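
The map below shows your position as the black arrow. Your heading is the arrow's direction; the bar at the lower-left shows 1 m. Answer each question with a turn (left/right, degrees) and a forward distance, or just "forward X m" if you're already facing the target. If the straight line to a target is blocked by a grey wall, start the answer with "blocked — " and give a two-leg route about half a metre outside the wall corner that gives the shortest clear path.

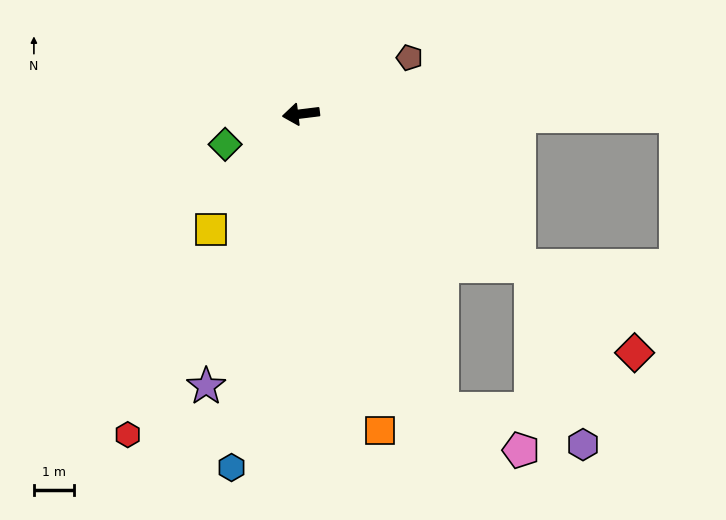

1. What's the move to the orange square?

turn left 97°, forward 8.2 m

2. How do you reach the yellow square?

turn left 45°, forward 3.7 m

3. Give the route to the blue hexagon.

turn left 72°, forward 9.1 m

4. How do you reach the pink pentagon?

blocked — turn left 108°, forward 8.2 m, then turn left 38°, forward 2.2 m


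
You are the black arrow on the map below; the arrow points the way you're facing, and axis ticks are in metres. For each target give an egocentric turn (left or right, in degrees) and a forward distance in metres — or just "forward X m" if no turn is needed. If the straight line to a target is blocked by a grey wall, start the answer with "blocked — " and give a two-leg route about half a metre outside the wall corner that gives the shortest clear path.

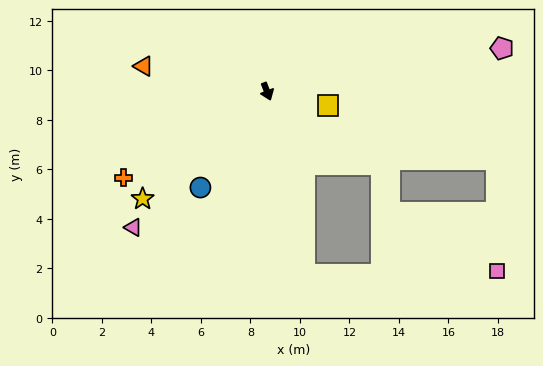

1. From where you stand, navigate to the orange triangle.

turn right 123°, forward 5.1 m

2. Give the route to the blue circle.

turn right 56°, forward 4.7 m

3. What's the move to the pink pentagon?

turn left 79°, forward 9.7 m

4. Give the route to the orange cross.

turn right 80°, forward 6.8 m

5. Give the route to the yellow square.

turn left 56°, forward 2.5 m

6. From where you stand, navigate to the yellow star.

turn right 70°, forward 6.6 m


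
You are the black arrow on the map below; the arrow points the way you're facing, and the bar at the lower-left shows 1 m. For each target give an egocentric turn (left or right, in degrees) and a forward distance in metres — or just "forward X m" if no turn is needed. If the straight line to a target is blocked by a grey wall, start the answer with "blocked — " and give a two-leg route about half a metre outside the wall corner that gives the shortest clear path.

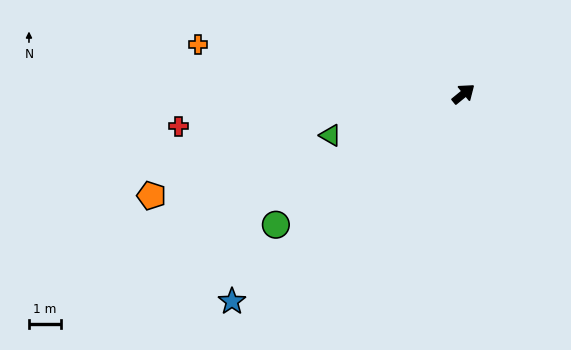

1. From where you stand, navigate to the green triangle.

turn left 158°, forward 4.3 m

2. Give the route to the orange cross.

turn left 130°, forward 8.4 m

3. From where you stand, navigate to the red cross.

turn left 147°, forward 8.9 m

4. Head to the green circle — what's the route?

turn left 176°, forward 7.1 m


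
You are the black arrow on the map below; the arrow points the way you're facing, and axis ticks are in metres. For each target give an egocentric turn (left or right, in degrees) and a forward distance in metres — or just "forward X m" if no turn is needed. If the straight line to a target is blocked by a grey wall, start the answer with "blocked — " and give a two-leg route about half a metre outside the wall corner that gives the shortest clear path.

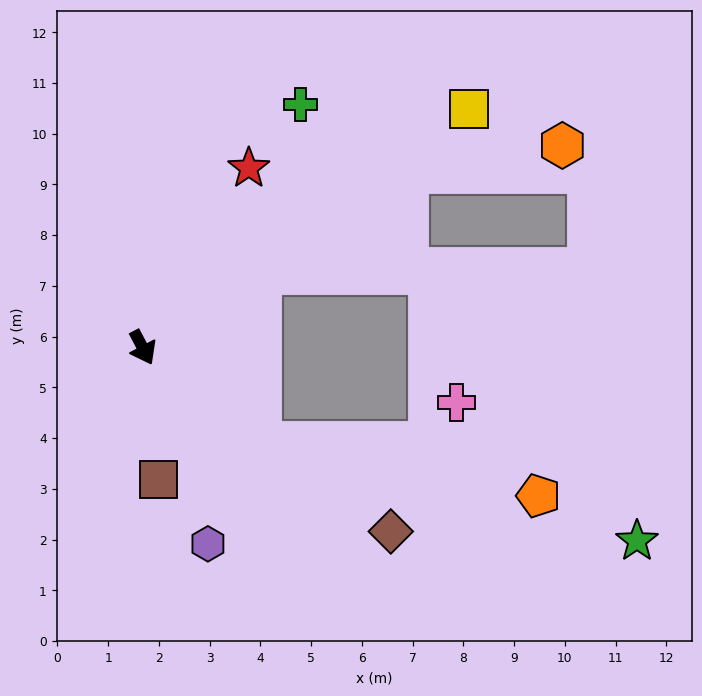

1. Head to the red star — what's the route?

turn left 122°, forward 4.1 m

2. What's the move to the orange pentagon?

blocked — turn left 23°, forward 3.0 m, then turn left 28°, forward 5.6 m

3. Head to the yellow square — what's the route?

turn left 98°, forward 8.0 m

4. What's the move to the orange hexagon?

blocked — turn left 96°, forward 6.3 m, then turn right 24°, forward 3.1 m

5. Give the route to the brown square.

turn right 21°, forward 2.6 m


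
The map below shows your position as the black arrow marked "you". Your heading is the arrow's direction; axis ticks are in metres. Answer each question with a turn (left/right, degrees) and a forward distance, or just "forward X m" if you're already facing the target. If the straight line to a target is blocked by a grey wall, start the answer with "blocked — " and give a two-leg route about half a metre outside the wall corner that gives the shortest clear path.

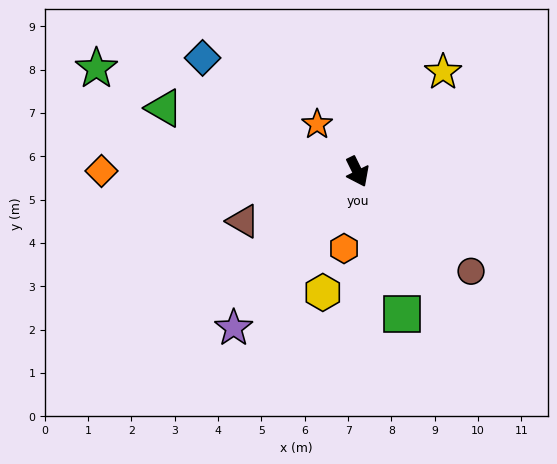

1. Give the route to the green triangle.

turn right 134°, forward 4.7 m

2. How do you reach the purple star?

turn right 65°, forward 4.6 m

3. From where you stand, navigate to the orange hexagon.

turn right 36°, forward 1.8 m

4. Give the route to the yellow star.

turn left 113°, forward 3.0 m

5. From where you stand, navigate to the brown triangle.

turn right 93°, forward 2.9 m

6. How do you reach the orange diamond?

turn right 116°, forward 5.9 m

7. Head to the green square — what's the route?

turn right 9°, forward 3.4 m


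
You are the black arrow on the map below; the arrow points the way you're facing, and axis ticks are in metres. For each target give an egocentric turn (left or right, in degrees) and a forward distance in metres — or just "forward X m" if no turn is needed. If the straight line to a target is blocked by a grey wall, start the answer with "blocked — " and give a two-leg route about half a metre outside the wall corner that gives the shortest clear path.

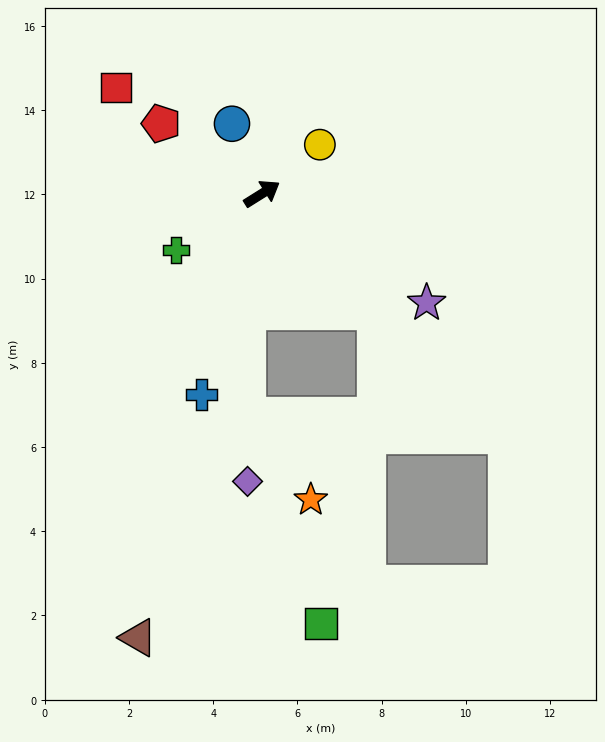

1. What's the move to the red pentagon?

turn left 113°, forward 2.9 m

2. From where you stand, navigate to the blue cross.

turn right 139°, forward 5.0 m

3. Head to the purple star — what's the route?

turn right 66°, forward 4.7 m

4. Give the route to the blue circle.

turn left 81°, forward 1.8 m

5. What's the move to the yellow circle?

turn left 8°, forward 1.8 m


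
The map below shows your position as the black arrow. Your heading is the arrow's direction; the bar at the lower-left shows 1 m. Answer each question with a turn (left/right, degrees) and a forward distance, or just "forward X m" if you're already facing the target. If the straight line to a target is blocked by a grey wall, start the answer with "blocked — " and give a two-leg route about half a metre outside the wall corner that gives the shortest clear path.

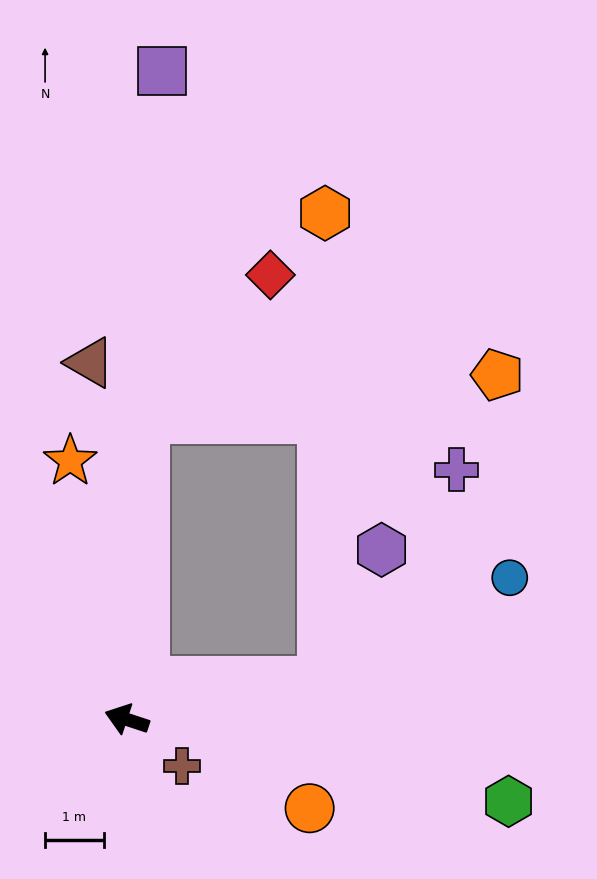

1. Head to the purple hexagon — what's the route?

blocked — turn right 151°, forward 3.4 m, then turn left 55°, forward 2.5 m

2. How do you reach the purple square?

turn right 75°, forward 11.1 m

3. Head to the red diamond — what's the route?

blocked — turn right 75°, forward 5.1 m, then turn right 38°, forward 3.3 m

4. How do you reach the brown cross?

turn left 158°, forward 1.2 m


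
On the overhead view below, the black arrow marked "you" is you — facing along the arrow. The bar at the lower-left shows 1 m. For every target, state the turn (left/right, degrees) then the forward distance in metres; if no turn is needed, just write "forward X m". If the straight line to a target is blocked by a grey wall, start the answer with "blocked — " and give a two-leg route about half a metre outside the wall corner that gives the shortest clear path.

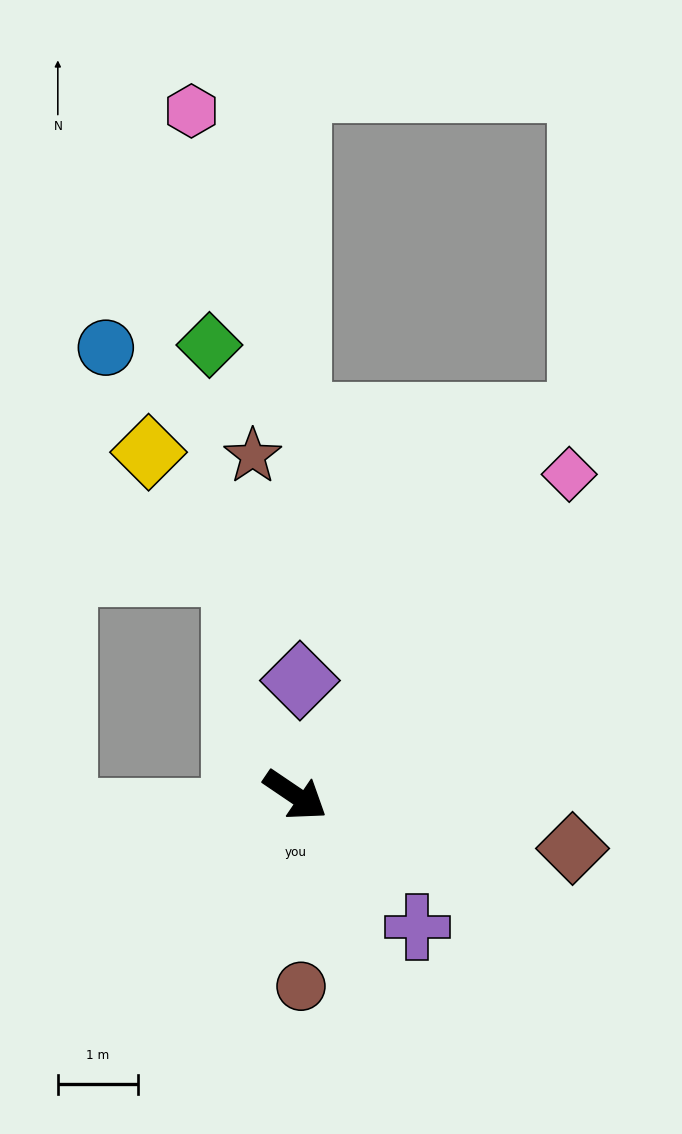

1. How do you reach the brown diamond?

turn left 23°, forward 3.5 m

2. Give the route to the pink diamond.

turn left 84°, forward 5.2 m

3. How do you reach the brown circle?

turn right 54°, forward 2.4 m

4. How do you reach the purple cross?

turn right 13°, forward 2.2 m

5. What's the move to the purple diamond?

turn left 122°, forward 1.4 m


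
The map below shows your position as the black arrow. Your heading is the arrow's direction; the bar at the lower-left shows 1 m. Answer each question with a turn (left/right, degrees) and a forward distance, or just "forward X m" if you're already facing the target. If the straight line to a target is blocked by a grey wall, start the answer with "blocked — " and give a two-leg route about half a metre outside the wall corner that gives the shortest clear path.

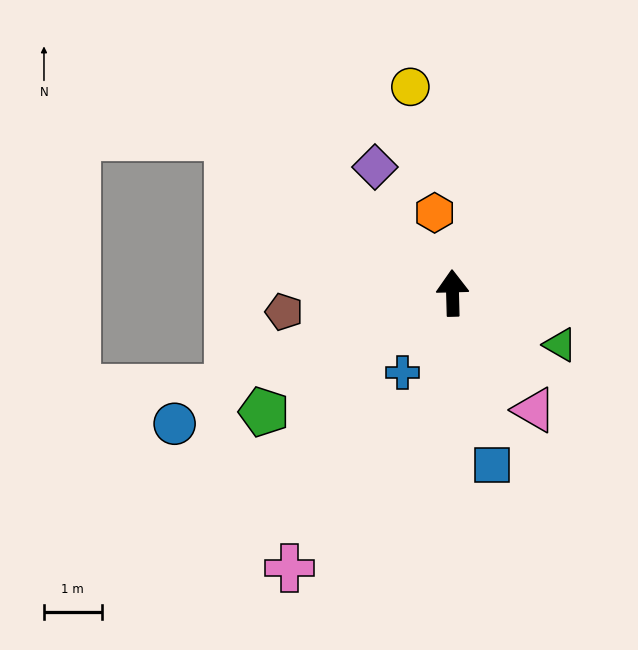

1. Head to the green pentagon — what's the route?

turn left 121°, forward 3.9 m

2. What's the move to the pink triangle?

turn right 147°, forward 2.5 m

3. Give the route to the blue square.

turn right 169°, forward 3.1 m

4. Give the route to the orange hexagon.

turn left 11°, forward 1.4 m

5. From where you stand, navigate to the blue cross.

turn left 146°, forward 1.6 m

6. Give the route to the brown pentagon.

turn left 95°, forward 2.9 m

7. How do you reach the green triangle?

turn right 117°, forward 2.1 m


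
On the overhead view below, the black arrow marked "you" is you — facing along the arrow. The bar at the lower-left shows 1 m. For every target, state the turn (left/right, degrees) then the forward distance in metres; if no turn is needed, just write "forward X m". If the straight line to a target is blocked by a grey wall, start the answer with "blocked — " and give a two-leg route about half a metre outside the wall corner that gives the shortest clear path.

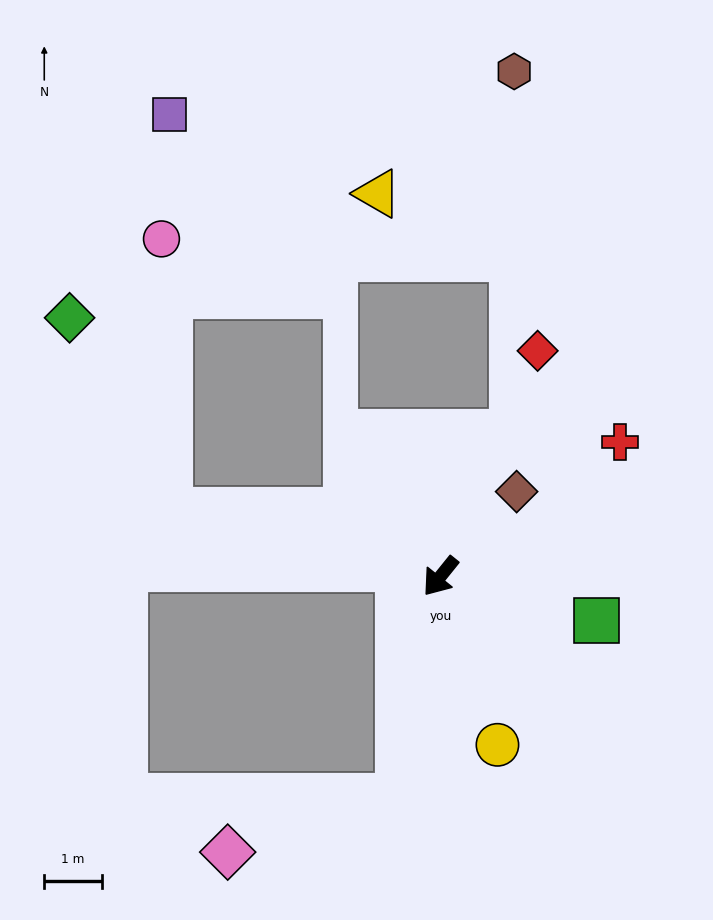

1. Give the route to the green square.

turn left 113°, forward 2.8 m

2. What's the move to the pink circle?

blocked — turn right 64°, forward 4.9 m, then turn right 76°, forward 4.7 m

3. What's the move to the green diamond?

blocked — turn right 64°, forward 4.9 m, then turn right 50°, forward 3.8 m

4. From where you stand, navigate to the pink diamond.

blocked — turn left 28°, forward 3.9 m, then turn right 62°, forward 3.1 m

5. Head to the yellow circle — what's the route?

turn left 58°, forward 3.1 m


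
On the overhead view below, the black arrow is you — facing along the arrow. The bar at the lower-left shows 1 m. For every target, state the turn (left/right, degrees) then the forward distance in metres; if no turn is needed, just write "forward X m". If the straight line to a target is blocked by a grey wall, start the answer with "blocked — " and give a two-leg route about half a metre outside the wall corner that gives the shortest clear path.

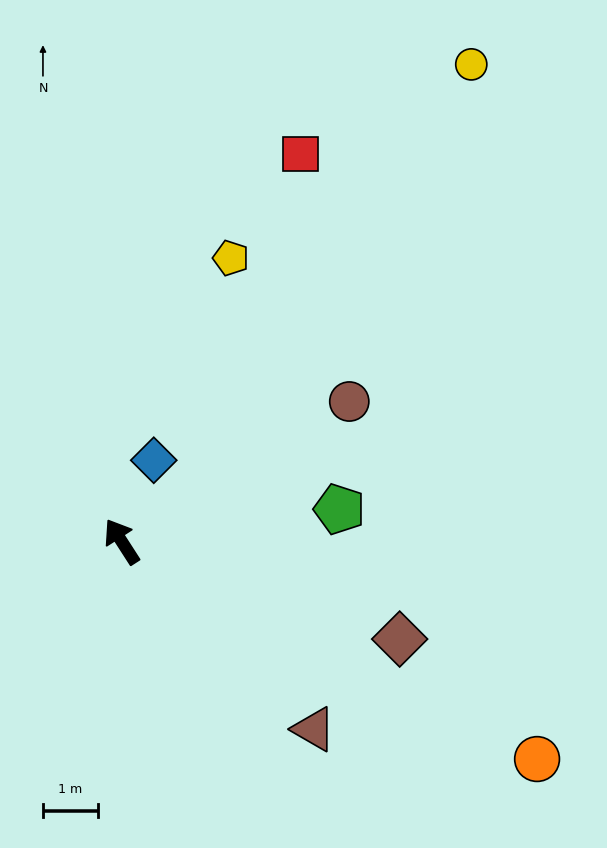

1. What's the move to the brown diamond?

turn right 142°, forward 5.4 m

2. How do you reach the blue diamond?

turn right 54°, forward 1.6 m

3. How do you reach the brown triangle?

turn right 167°, forward 4.9 m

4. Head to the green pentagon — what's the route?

turn right 114°, forward 4.0 m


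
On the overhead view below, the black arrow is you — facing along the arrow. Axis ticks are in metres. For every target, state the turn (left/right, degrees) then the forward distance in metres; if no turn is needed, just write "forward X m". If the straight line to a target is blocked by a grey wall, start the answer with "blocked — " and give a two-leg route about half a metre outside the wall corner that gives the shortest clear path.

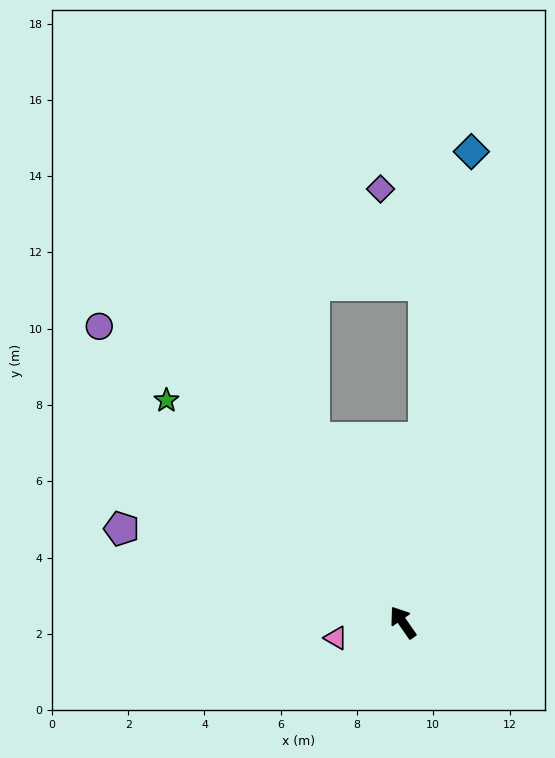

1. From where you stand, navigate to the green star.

turn left 12°, forward 8.5 m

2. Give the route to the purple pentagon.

turn left 37°, forward 7.8 m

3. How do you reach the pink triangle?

turn left 68°, forward 1.8 m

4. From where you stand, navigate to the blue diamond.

turn right 43°, forward 12.5 m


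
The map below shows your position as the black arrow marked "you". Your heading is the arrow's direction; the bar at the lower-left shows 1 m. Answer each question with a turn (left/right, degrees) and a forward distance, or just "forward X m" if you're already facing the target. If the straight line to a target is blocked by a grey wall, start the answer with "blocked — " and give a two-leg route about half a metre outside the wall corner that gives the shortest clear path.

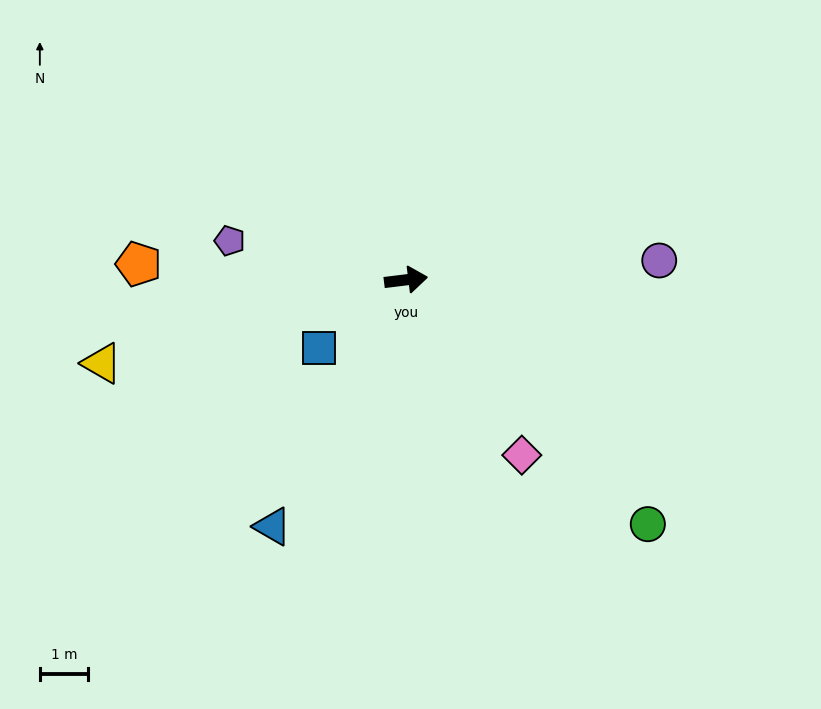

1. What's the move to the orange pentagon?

turn left 170°, forward 5.6 m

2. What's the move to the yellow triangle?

turn right 172°, forward 6.6 m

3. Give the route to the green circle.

turn right 52°, forward 7.2 m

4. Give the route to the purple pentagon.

turn left 160°, forward 3.8 m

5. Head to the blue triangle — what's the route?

turn right 125°, forward 5.8 m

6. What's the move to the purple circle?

turn right 3°, forward 5.3 m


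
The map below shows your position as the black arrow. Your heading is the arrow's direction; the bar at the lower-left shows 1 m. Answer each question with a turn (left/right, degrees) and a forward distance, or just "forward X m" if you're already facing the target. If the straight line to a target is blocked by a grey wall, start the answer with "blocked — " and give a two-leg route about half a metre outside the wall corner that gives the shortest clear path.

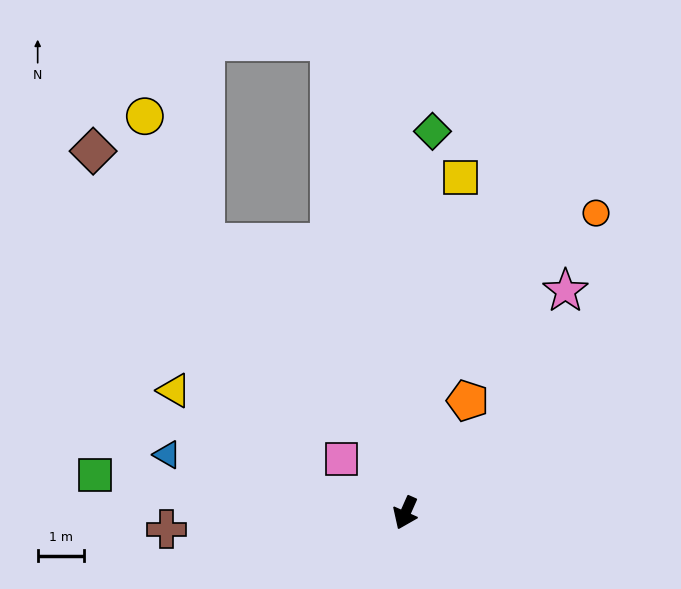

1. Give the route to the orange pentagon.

turn left 175°, forward 2.8 m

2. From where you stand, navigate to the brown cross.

turn right 62°, forward 5.2 m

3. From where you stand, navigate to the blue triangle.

turn right 80°, forward 5.3 m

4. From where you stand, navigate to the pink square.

turn right 106°, forward 1.8 m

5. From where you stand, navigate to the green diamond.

turn right 160°, forward 8.3 m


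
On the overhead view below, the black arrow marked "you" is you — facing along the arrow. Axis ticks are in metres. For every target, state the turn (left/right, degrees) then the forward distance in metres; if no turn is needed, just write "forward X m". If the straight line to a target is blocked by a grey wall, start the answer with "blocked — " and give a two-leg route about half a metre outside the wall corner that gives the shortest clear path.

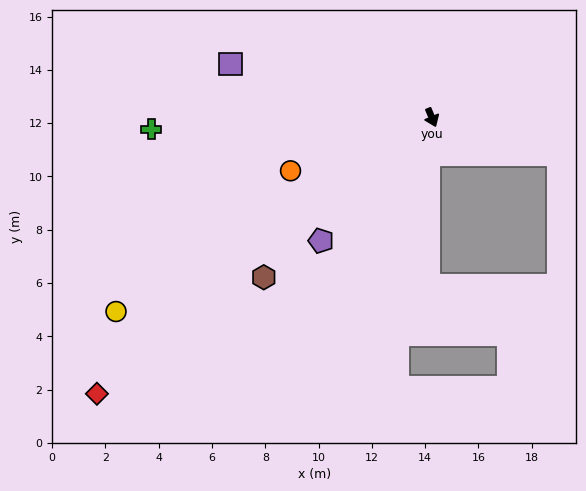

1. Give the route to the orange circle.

turn right 92°, forward 5.7 m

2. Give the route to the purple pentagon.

turn right 65°, forward 6.2 m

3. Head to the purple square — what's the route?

turn right 127°, forward 7.8 m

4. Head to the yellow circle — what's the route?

turn right 81°, forward 13.9 m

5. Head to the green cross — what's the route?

turn right 110°, forward 10.5 m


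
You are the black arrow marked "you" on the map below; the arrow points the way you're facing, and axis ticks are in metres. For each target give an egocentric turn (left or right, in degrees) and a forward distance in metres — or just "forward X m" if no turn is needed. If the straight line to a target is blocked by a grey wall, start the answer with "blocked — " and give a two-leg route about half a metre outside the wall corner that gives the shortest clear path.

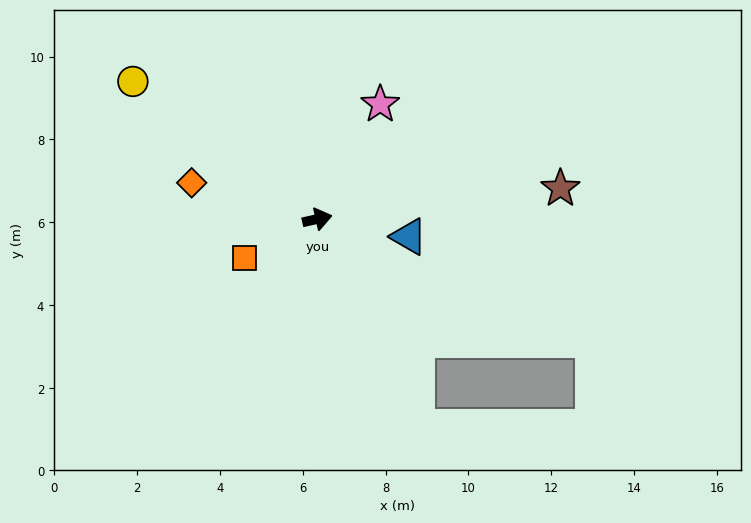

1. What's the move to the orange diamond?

turn left 151°, forward 3.2 m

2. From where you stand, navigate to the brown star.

turn right 5°, forward 5.9 m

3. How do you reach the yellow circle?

turn left 131°, forward 5.6 m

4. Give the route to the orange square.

turn right 164°, forward 2.0 m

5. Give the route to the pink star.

turn left 49°, forward 3.2 m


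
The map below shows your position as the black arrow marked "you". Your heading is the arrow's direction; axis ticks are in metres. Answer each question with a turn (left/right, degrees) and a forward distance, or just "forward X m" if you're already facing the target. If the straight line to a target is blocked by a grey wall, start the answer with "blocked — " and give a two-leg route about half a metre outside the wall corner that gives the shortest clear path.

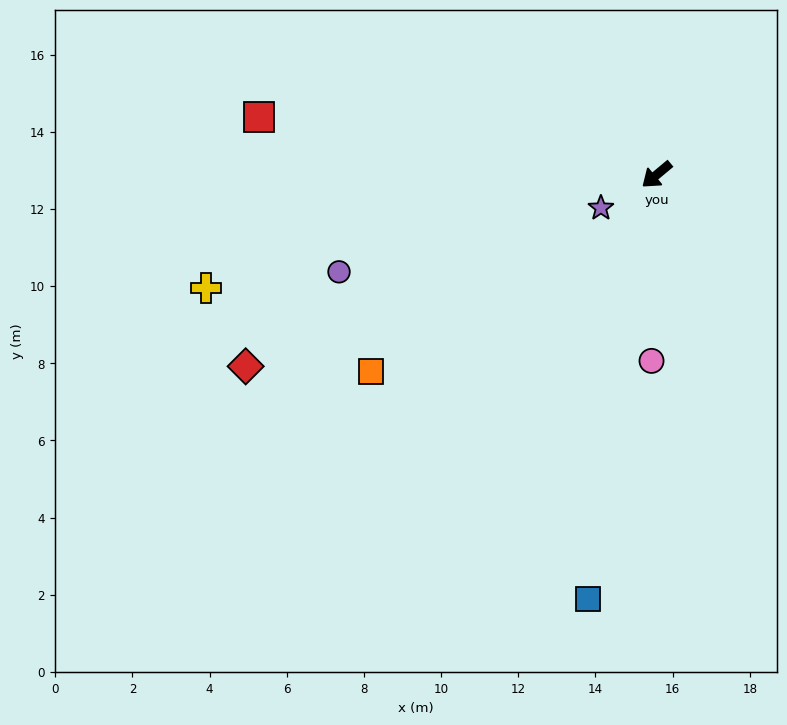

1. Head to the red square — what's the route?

turn right 48°, forward 10.4 m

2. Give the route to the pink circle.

turn left 49°, forward 4.8 m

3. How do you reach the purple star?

turn right 9°, forward 1.7 m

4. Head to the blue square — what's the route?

turn left 41°, forward 11.1 m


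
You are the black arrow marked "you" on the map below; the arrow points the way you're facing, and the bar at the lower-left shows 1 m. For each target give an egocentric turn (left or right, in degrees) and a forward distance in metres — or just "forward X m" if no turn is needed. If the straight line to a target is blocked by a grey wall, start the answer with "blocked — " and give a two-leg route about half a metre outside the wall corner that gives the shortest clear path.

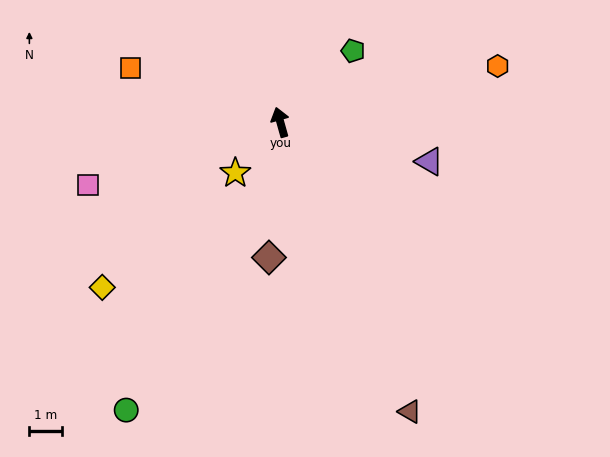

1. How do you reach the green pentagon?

turn right 61°, forward 3.1 m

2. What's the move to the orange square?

turn left 54°, forward 4.8 m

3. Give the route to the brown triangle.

turn right 172°, forward 9.6 m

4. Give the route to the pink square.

turn left 92°, forward 6.2 m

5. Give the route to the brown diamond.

turn left 159°, forward 4.1 m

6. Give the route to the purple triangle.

turn right 121°, forward 4.7 m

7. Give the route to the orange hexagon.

turn right 91°, forward 6.8 m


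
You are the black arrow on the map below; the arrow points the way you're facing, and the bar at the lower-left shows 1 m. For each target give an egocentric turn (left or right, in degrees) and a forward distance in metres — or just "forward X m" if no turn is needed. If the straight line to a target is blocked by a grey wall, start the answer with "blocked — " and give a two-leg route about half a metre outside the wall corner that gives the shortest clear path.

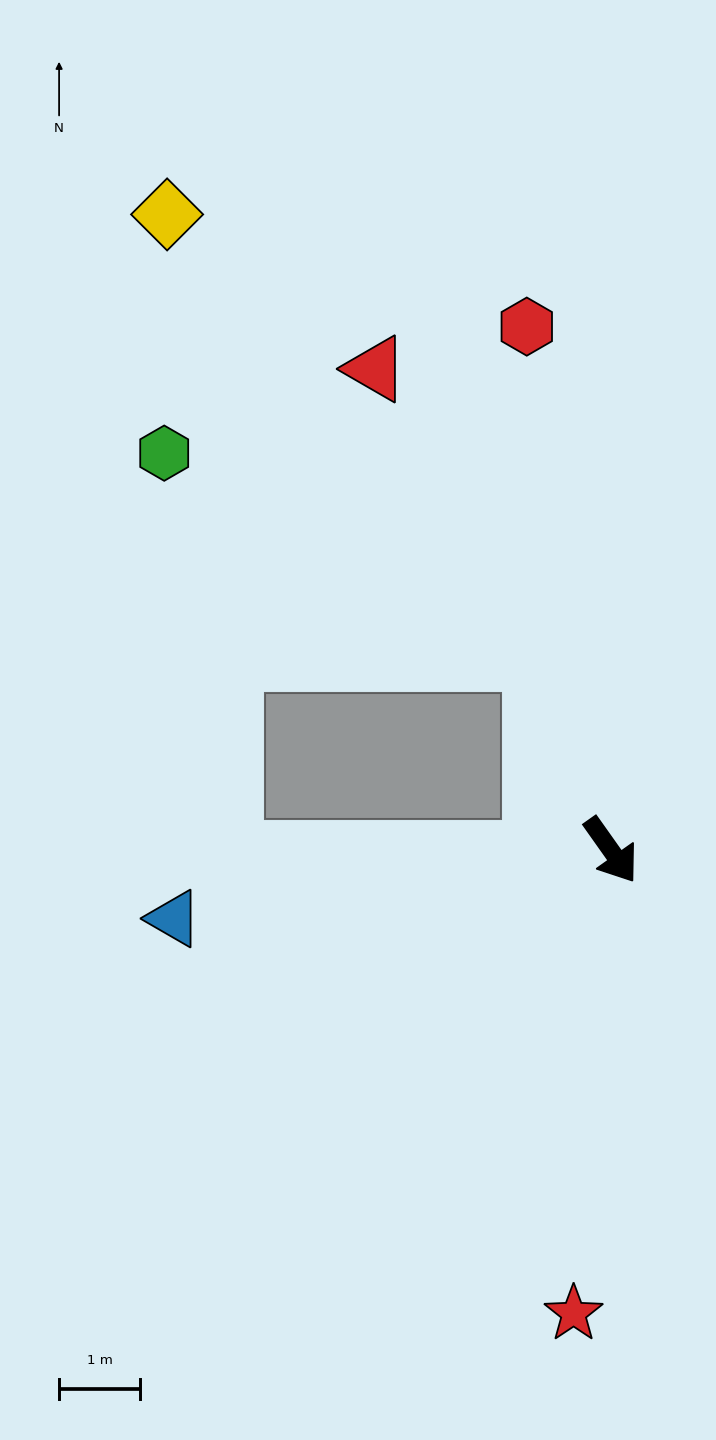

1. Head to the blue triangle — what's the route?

turn right 116°, forward 5.5 m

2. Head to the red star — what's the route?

turn right 40°, forward 5.8 m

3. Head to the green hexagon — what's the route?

blocked — turn left 165°, forward 2.6 m, then turn left 41°, forward 5.3 m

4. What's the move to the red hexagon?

turn left 154°, forward 6.6 m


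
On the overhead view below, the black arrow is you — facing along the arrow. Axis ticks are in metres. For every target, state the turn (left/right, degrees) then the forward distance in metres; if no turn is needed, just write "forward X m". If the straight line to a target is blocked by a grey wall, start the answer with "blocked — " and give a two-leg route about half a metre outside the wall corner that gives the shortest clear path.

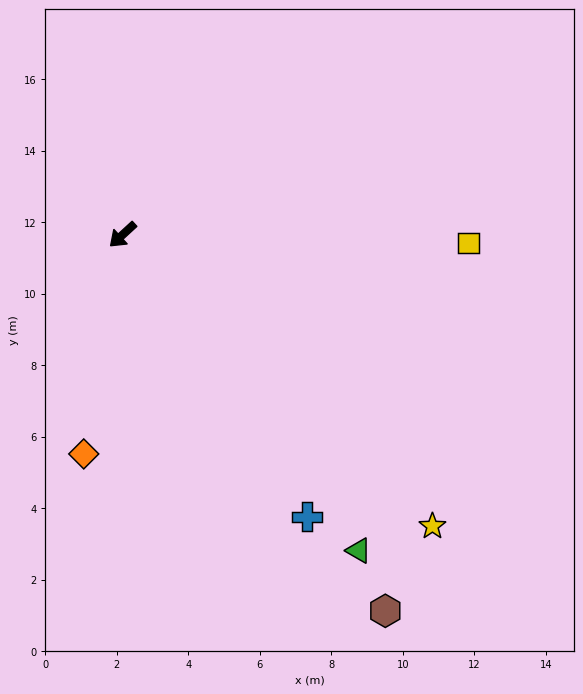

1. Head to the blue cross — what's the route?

turn left 81°, forward 9.4 m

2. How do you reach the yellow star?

turn left 94°, forward 11.9 m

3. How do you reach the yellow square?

turn left 136°, forward 9.7 m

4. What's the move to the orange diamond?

turn left 37°, forward 6.2 m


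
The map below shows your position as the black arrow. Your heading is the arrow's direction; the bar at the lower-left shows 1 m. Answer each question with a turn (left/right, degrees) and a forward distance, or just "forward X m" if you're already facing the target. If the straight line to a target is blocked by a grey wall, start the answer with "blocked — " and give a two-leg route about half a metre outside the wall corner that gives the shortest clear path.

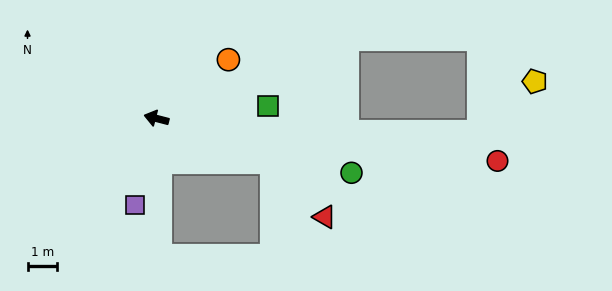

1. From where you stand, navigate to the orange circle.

turn right 126°, forward 3.1 m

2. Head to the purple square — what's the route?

turn left 90°, forward 3.0 m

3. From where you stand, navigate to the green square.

turn right 159°, forward 3.8 m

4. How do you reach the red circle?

turn right 173°, forward 11.5 m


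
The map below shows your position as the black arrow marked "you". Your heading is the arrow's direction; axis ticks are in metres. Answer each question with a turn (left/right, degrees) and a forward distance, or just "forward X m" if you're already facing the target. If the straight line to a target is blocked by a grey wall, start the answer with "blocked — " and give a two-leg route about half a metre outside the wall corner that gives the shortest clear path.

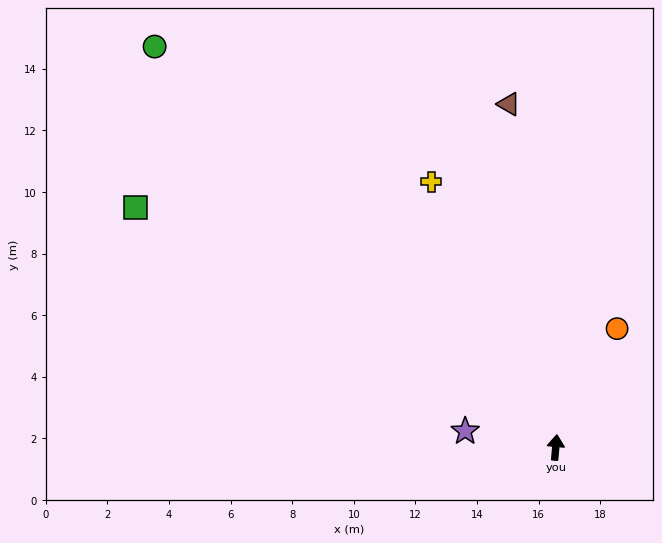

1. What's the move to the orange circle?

turn right 22°, forward 4.3 m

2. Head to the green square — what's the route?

turn left 65°, forward 15.7 m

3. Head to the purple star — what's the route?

turn left 85°, forward 3.0 m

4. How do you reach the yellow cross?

turn left 30°, forward 9.5 m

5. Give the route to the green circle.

turn left 50°, forward 18.4 m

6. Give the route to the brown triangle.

turn left 13°, forward 11.2 m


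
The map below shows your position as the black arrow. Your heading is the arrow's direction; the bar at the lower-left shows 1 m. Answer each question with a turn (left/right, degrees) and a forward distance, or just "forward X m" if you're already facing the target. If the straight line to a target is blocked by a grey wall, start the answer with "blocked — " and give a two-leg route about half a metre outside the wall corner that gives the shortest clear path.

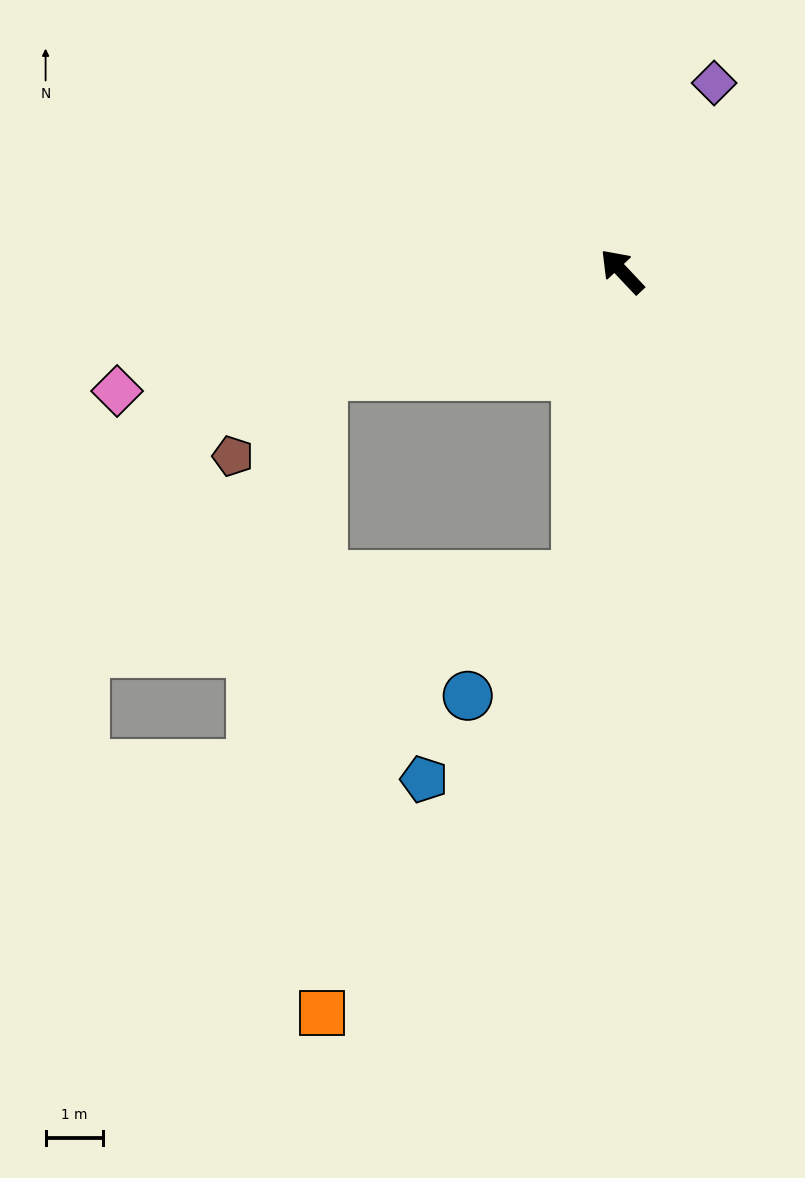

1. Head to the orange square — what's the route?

blocked — turn left 66°, forward 5.5 m, then turn left 71°, forward 11.0 m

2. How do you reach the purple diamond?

turn right 69°, forward 3.6 m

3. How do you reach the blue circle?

blocked — turn left 128°, forward 5.3 m, then turn right 33°, forward 2.8 m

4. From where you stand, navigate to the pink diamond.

turn left 60°, forward 9.0 m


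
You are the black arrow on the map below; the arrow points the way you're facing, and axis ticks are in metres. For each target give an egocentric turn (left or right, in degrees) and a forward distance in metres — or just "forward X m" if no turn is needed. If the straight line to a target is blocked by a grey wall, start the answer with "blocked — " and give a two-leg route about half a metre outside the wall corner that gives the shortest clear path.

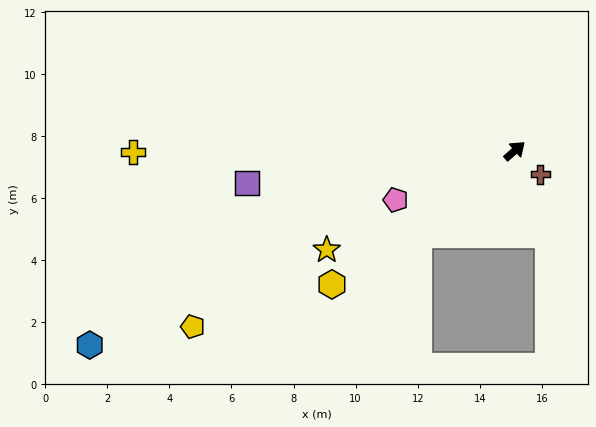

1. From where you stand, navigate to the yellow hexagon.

turn left 175°, forward 7.3 m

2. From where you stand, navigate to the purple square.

turn left 146°, forward 8.7 m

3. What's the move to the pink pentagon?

turn left 161°, forward 4.1 m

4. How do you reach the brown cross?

turn right 84°, forward 1.1 m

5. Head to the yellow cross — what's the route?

turn left 139°, forward 12.3 m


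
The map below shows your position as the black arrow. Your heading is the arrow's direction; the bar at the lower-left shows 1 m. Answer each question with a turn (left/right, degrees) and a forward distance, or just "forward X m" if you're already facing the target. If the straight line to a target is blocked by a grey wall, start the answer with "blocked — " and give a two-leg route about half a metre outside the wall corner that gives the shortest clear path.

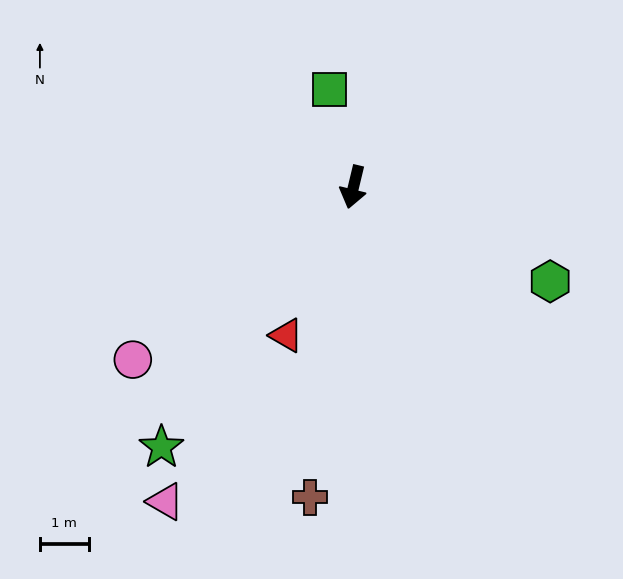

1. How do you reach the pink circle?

turn right 38°, forward 5.8 m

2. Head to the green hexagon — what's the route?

turn left 78°, forward 4.5 m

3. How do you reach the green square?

turn right 153°, forward 2.1 m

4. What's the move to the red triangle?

turn right 11°, forward 3.3 m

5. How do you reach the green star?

turn right 23°, forward 6.6 m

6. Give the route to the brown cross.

turn left 6°, forward 6.4 m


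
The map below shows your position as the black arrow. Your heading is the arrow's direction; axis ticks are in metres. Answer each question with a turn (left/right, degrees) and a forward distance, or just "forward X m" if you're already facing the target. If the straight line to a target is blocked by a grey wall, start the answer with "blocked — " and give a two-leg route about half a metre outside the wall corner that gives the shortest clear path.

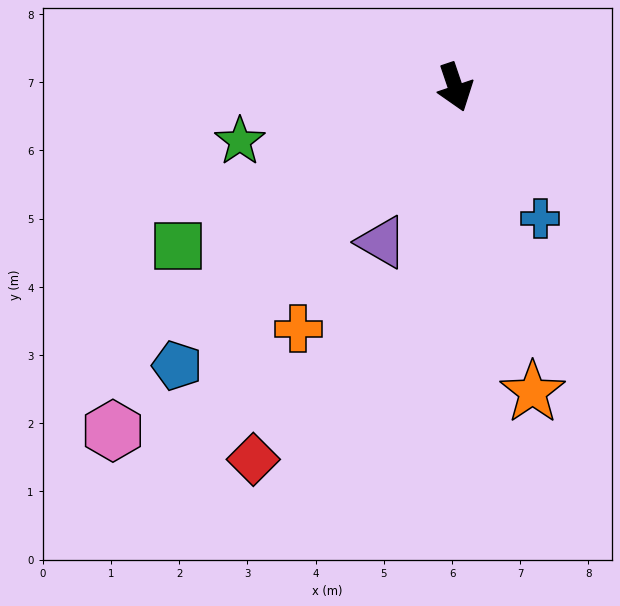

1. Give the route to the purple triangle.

turn right 44°, forward 2.5 m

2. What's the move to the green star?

turn right 95°, forward 3.3 m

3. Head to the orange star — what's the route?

turn right 4°, forward 4.6 m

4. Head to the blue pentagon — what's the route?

turn right 64°, forward 5.8 m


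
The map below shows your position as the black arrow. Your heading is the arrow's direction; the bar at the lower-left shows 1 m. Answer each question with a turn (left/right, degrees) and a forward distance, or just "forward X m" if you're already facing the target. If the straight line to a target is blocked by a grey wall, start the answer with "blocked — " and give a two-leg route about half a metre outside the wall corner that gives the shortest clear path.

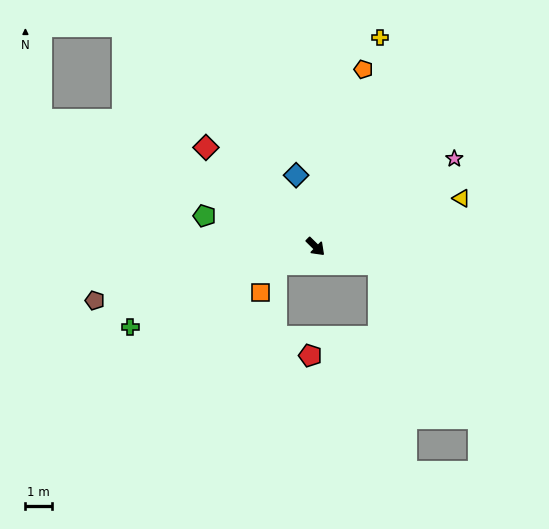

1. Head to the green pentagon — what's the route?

turn right 151°, forward 4.3 m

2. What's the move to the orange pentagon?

turn left 119°, forward 6.9 m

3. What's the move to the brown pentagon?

turn right 122°, forward 8.5 m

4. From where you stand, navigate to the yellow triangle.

turn left 63°, forward 5.8 m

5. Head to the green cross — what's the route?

turn right 112°, forward 7.6 m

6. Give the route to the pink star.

turn left 77°, forward 6.2 m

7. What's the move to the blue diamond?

turn left 150°, forward 2.8 m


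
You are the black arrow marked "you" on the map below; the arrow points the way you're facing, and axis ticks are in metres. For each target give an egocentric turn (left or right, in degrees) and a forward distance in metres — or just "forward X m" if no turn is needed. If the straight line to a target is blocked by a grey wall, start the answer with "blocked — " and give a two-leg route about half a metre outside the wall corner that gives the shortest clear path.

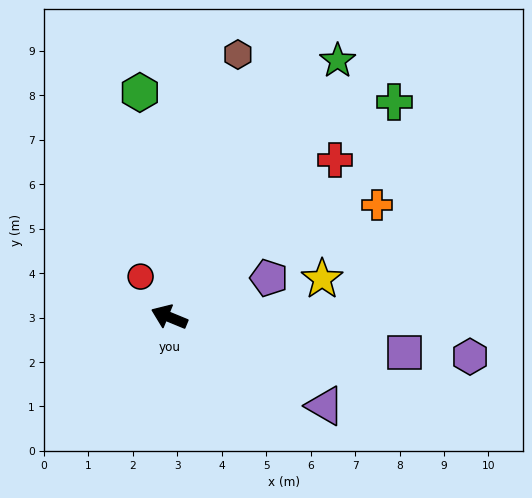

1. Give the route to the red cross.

turn right 114°, forward 5.1 m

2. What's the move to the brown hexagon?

turn right 82°, forward 6.1 m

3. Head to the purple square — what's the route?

turn right 166°, forward 5.3 m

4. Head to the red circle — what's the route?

turn right 32°, forward 1.1 m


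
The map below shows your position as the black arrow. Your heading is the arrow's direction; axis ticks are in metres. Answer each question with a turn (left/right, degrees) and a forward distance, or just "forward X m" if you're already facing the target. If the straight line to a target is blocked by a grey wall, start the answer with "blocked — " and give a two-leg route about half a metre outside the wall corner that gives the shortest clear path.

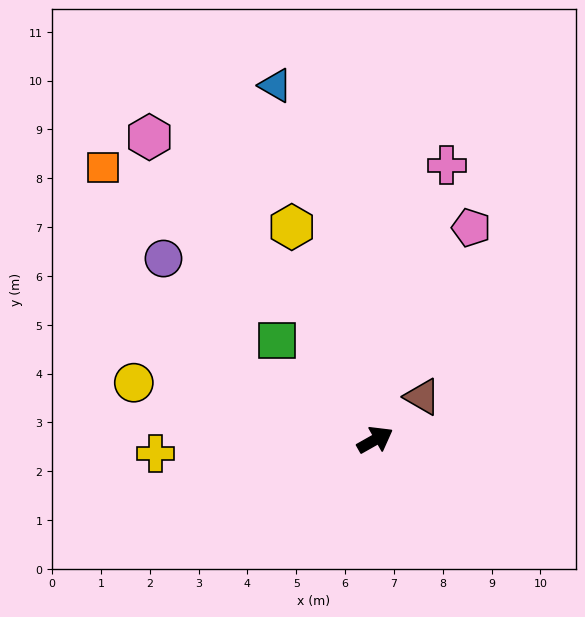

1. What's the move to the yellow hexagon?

turn left 82°, forward 4.7 m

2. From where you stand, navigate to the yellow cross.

turn left 154°, forward 4.5 m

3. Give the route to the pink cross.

turn left 46°, forward 5.8 m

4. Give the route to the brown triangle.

turn left 13°, forward 1.3 m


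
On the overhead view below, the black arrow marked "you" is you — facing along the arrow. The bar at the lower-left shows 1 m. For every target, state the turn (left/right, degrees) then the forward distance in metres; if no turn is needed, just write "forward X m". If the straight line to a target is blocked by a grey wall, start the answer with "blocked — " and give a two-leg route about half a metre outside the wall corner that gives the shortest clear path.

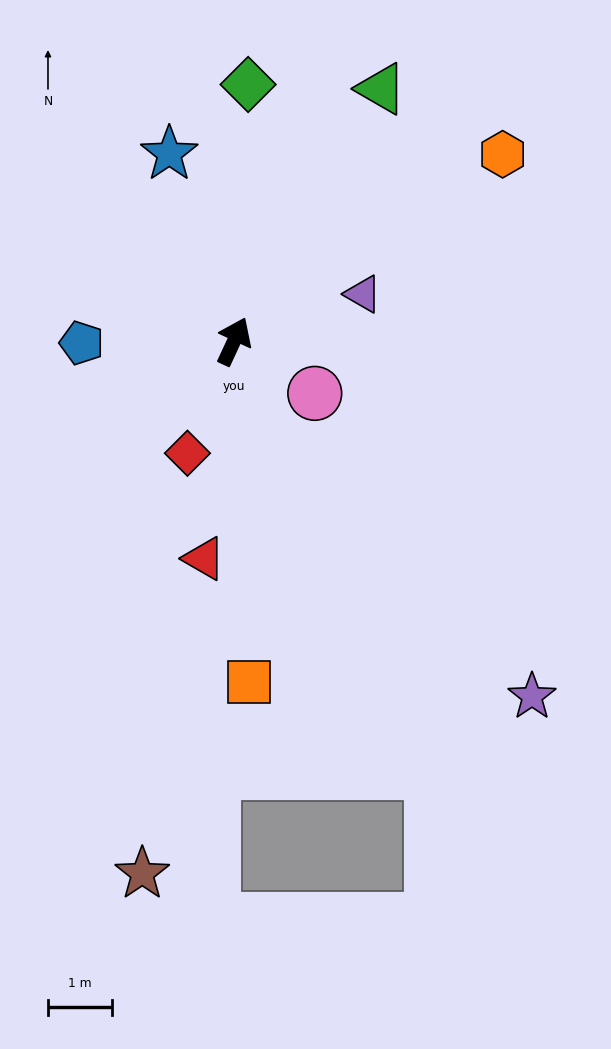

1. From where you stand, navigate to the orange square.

turn right 153°, forward 5.4 m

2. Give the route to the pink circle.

turn right 98°, forward 1.5 m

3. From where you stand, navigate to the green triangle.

turn right 5°, forward 4.6 m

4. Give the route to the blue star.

turn left 44°, forward 3.1 m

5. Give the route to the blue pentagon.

turn left 116°, forward 2.4 m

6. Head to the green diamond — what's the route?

turn left 22°, forward 4.0 m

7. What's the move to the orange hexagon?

turn right 30°, forward 5.2 m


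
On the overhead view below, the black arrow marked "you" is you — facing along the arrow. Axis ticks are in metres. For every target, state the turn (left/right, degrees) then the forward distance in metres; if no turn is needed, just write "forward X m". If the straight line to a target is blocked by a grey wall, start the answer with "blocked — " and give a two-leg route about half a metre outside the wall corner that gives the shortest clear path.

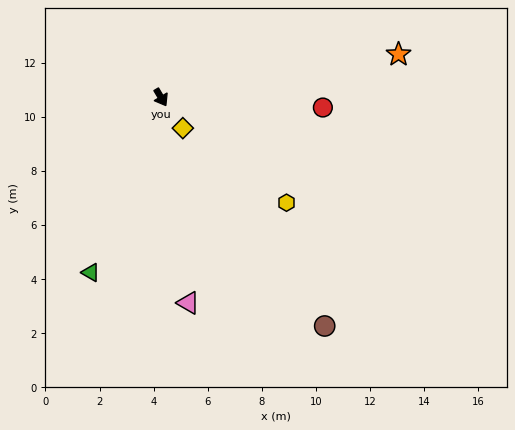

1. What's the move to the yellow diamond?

turn left 5°, forward 1.4 m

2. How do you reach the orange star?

turn left 70°, forward 8.9 m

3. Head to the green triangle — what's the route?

turn right 53°, forward 7.0 m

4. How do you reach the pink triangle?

turn right 23°, forward 7.7 m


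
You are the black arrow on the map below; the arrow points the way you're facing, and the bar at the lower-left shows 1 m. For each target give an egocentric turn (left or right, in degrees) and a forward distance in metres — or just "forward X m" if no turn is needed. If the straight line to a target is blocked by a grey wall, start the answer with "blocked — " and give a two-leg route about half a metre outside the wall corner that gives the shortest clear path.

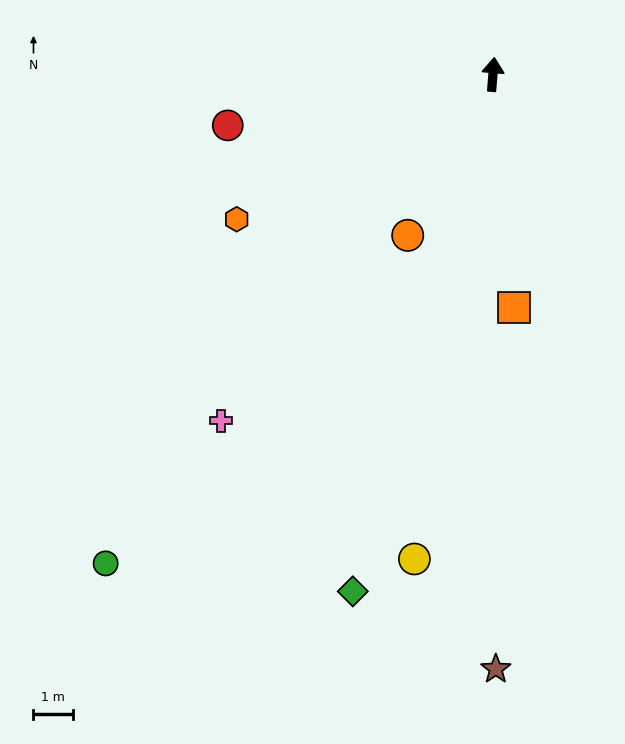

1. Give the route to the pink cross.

turn left 147°, forward 11.2 m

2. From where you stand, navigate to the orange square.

turn right 170°, forward 6.0 m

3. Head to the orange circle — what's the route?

turn left 157°, forward 4.6 m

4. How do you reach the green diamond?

turn left 169°, forward 13.6 m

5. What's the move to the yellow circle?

turn left 175°, forward 12.5 m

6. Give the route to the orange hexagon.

turn left 124°, forward 7.5 m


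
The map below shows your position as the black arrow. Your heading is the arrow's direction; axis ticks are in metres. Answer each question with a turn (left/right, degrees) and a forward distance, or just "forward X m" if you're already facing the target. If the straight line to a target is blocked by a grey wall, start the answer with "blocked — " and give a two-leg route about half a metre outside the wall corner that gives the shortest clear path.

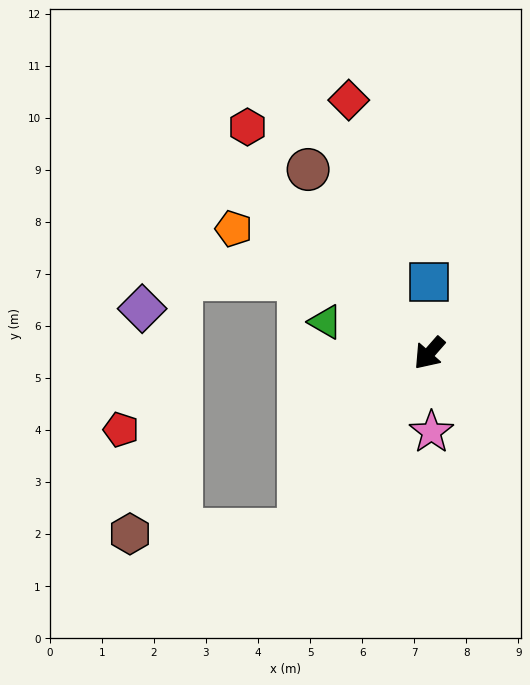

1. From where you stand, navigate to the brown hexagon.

blocked — turn left 5°, forward 4.2 m, then turn right 53°, forward 3.3 m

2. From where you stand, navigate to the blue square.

turn right 138°, forward 1.4 m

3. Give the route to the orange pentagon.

turn right 81°, forward 4.5 m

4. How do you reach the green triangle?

turn right 66°, forward 2.1 m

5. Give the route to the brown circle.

turn right 105°, forward 4.2 m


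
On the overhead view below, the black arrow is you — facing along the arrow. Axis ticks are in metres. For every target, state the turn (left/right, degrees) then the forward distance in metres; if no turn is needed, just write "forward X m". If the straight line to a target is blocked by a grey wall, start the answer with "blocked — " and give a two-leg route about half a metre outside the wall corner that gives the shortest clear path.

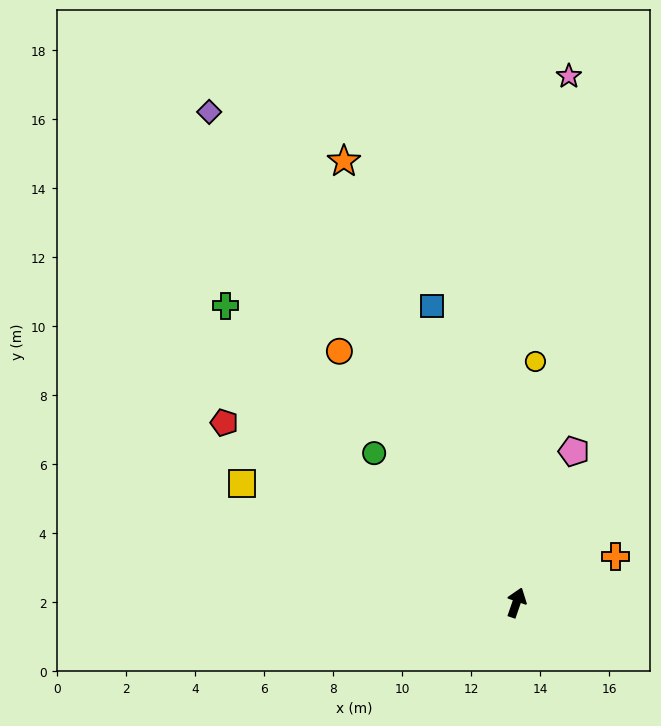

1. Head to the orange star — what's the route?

turn left 40°, forward 13.7 m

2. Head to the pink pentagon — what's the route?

forward 4.7 m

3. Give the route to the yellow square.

turn left 86°, forward 8.7 m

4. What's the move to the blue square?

turn left 35°, forward 8.9 m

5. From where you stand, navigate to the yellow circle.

turn left 15°, forward 7.0 m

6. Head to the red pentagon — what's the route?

turn left 77°, forward 9.9 m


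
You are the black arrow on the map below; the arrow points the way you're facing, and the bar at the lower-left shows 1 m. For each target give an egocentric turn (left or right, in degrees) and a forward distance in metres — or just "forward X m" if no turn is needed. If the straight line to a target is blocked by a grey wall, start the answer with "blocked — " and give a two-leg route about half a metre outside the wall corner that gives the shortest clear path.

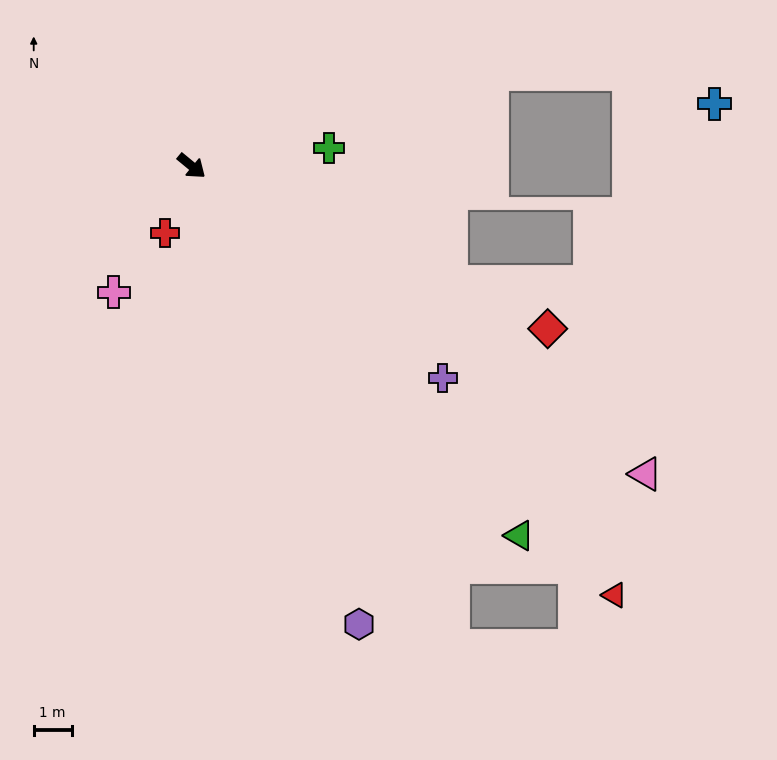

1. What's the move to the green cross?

turn left 47°, forward 3.6 m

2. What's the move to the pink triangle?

turn left 5°, forward 14.4 m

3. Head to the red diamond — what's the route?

turn left 15°, forward 10.3 m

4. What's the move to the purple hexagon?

turn right 30°, forward 12.8 m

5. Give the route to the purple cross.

forward 8.7 m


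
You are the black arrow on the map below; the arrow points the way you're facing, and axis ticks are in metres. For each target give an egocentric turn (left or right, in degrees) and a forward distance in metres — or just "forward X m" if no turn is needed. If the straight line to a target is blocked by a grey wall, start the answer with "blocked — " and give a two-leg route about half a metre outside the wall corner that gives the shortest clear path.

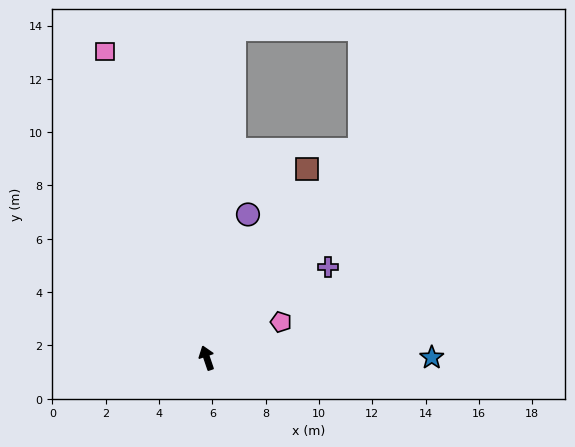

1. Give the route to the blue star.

turn right 109°, forward 8.4 m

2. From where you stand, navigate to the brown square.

turn right 47°, forward 8.0 m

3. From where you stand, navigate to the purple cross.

turn right 72°, forward 5.7 m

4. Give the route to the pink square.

forward 12.1 m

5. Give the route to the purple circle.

turn right 35°, forward 5.6 m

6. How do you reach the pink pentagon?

turn right 83°, forward 3.1 m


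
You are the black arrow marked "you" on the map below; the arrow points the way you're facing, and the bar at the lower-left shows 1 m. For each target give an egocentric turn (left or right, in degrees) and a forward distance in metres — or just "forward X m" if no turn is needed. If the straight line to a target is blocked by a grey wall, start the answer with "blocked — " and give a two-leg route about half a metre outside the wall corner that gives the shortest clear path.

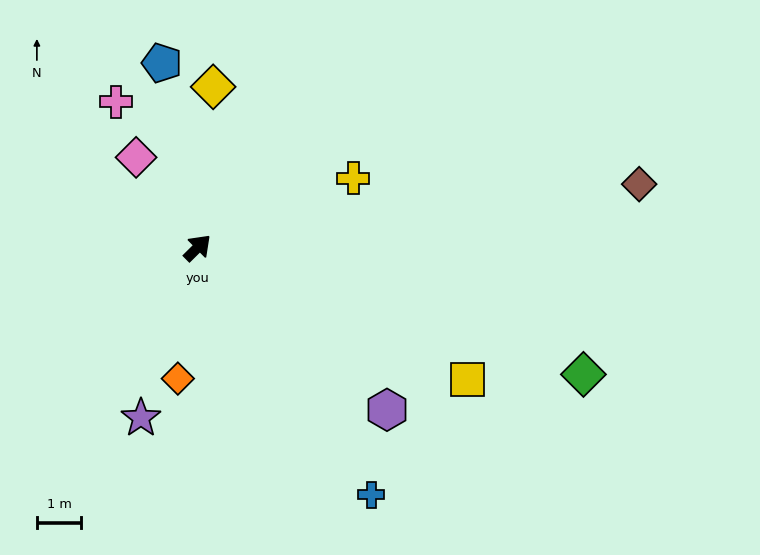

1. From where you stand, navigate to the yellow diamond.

turn left 40°, forward 3.6 m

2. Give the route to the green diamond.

turn right 63°, forward 9.2 m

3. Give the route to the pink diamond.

turn left 80°, forward 2.5 m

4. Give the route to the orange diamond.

turn right 143°, forward 3.0 m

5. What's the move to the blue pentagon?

turn left 56°, forward 4.2 m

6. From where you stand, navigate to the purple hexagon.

turn right 85°, forward 5.6 m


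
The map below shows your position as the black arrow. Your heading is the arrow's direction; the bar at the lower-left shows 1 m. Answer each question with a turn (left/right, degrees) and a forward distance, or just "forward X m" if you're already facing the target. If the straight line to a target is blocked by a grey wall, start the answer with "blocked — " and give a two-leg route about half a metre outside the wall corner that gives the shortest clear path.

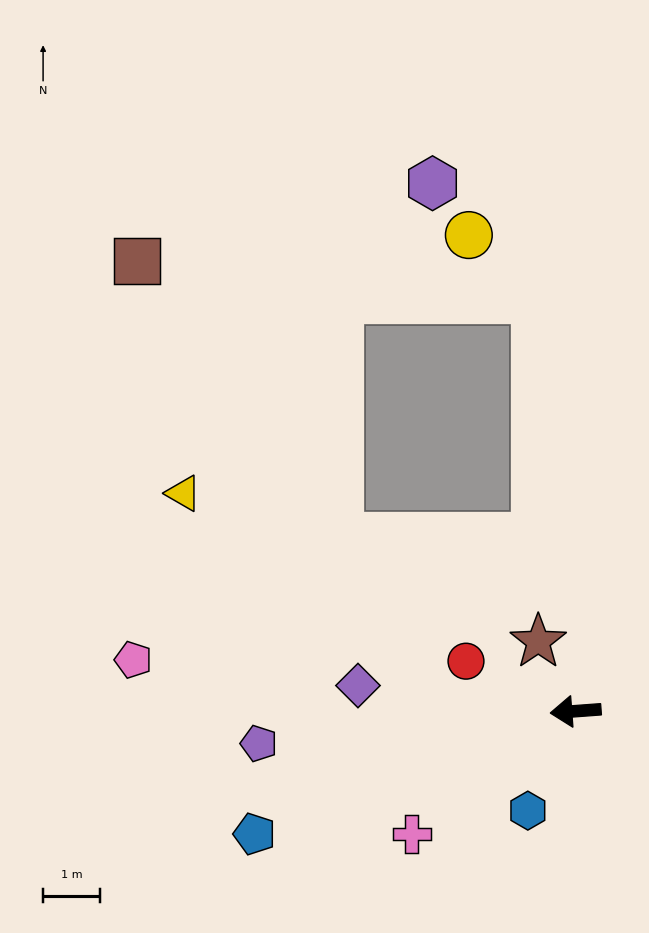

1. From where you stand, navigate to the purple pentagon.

forward 5.6 m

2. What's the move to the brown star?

turn right 66°, forward 1.4 m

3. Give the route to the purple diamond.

turn right 11°, forward 3.9 m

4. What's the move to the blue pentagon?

turn left 17°, forward 6.0 m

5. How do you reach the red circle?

turn right 29°, forward 2.1 m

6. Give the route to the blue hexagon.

turn left 60°, forward 1.9 m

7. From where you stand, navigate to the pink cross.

turn left 33°, forward 3.6 m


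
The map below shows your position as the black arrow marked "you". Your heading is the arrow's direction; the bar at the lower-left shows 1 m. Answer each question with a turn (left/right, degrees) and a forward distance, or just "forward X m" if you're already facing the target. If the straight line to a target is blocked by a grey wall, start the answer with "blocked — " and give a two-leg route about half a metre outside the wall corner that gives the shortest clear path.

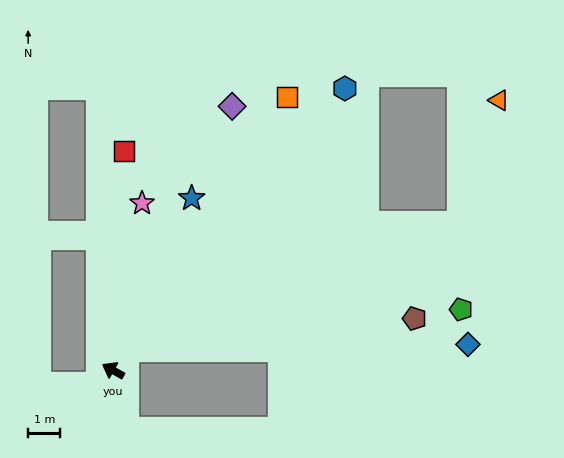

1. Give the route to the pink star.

turn right 71°, forward 5.3 m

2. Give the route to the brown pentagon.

blocked — turn right 90°, forward 0.8 m, then turn right 55°, forward 9.0 m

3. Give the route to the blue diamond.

blocked — turn right 90°, forward 0.8 m, then turn right 60°, forward 10.7 m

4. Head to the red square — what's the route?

turn right 64°, forward 6.8 m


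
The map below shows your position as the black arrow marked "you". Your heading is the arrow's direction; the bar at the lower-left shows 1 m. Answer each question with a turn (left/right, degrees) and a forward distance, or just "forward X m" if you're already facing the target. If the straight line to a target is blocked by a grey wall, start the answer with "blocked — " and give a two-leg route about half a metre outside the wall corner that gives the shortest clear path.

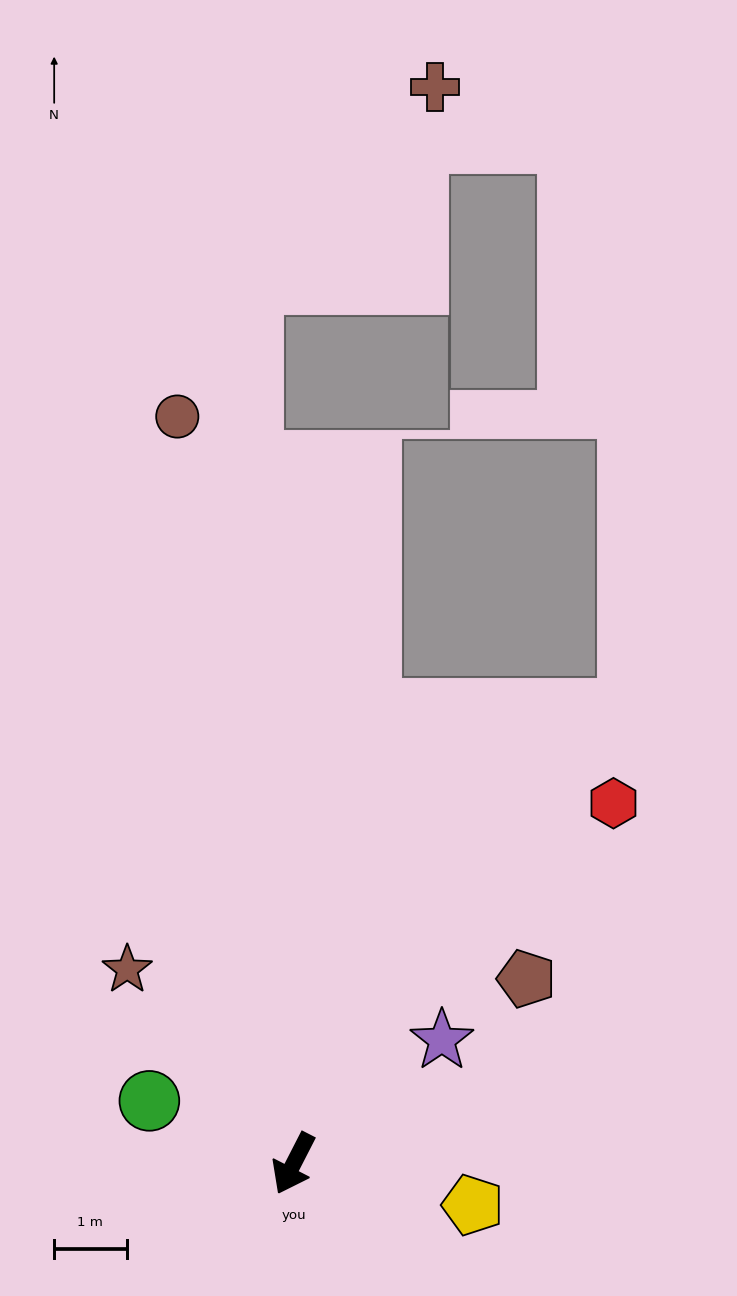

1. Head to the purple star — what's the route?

turn left 157°, forward 2.7 m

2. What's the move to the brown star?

turn right 112°, forward 3.5 m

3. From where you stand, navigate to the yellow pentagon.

turn left 104°, forward 2.5 m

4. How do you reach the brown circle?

turn right 144°, forward 10.4 m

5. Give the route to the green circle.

turn right 86°, forward 2.2 m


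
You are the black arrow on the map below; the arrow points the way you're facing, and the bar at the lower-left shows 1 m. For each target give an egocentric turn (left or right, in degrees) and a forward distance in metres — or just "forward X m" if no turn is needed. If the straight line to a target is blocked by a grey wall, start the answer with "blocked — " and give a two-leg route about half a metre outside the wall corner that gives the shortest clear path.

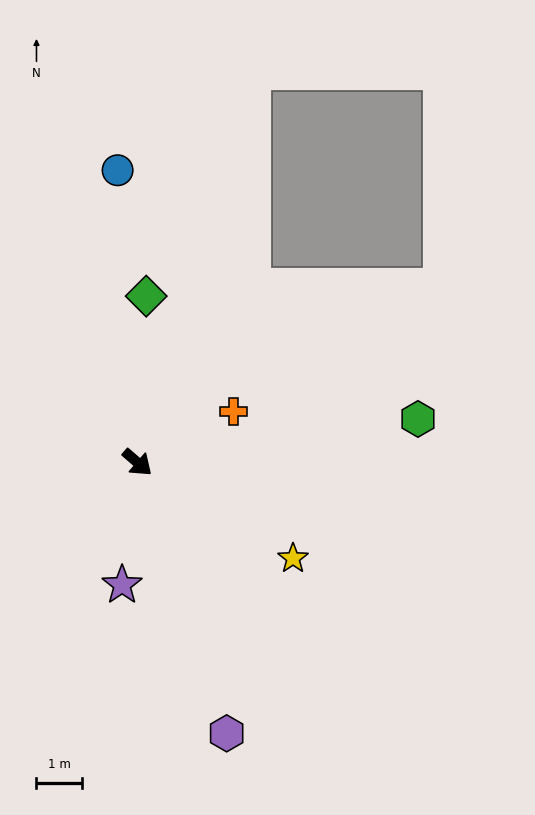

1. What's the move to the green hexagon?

turn left 50°, forward 6.3 m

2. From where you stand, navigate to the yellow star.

turn left 9°, forward 4.1 m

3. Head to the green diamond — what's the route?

turn left 128°, forward 3.7 m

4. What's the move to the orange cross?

turn left 69°, forward 2.4 m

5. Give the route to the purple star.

turn right 56°, forward 2.7 m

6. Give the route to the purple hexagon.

turn right 31°, forward 6.3 m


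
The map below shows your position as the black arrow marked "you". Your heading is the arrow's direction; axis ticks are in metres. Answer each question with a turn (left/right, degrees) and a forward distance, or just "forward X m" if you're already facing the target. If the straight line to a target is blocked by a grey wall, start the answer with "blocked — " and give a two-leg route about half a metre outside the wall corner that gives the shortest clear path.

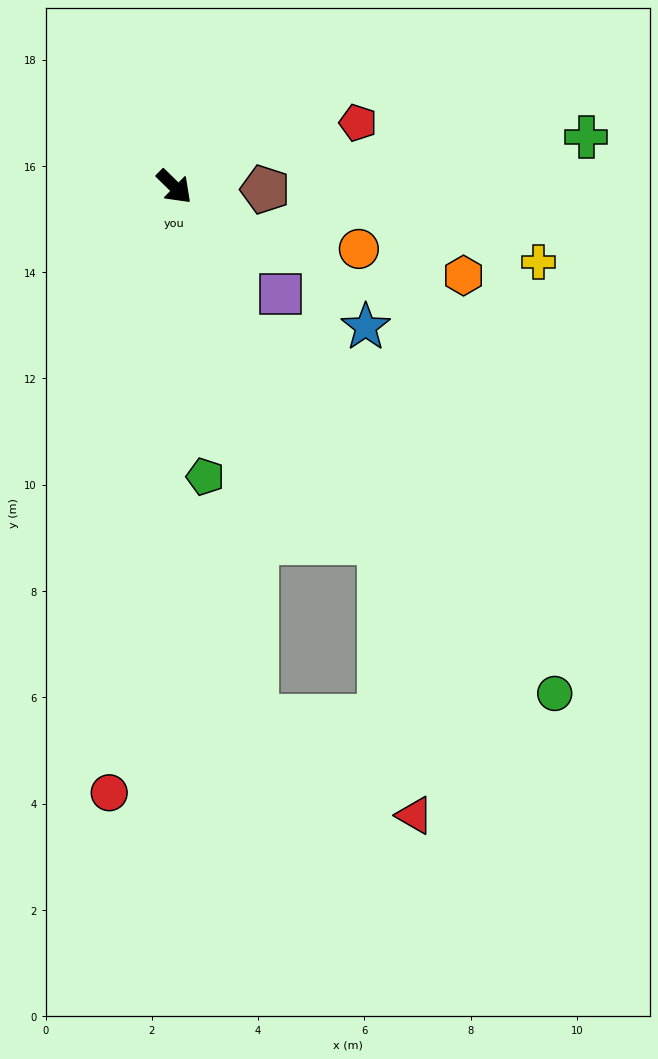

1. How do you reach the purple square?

forward 2.8 m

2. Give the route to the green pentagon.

turn right 39°, forward 5.5 m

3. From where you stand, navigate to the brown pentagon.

turn left 43°, forward 1.7 m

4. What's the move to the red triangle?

blocked — turn right 16°, forward 7.7 m, then turn right 22°, forward 5.2 m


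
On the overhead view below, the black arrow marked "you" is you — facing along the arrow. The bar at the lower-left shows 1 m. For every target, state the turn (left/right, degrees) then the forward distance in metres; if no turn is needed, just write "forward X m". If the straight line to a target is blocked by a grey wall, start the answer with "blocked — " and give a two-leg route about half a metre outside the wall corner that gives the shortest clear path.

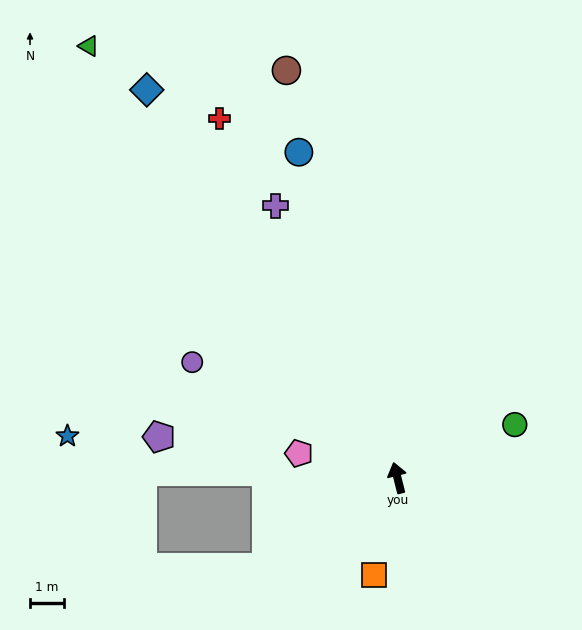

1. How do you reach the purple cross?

turn left 10°, forward 8.8 m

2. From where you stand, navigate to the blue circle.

turn left 3°, forward 10.1 m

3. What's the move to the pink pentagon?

turn left 62°, forward 3.0 m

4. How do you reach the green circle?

turn right 80°, forward 3.8 m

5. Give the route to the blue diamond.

turn left 19°, forward 13.7 m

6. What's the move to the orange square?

turn left 152°, forward 3.0 m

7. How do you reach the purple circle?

turn left 46°, forward 7.0 m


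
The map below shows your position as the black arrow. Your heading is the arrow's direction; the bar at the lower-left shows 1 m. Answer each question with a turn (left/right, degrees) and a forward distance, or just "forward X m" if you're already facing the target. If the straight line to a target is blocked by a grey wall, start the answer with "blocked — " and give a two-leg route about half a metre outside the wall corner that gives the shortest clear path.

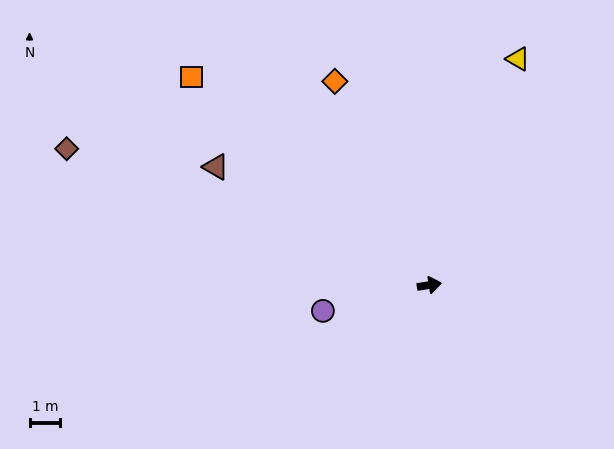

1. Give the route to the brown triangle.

turn left 142°, forward 7.9 m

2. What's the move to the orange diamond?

turn left 106°, forward 7.3 m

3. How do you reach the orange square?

turn left 130°, forward 10.2 m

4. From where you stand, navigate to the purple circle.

turn right 176°, forward 3.5 m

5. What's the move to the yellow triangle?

turn left 59°, forward 7.9 m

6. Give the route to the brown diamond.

turn left 150°, forward 12.5 m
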